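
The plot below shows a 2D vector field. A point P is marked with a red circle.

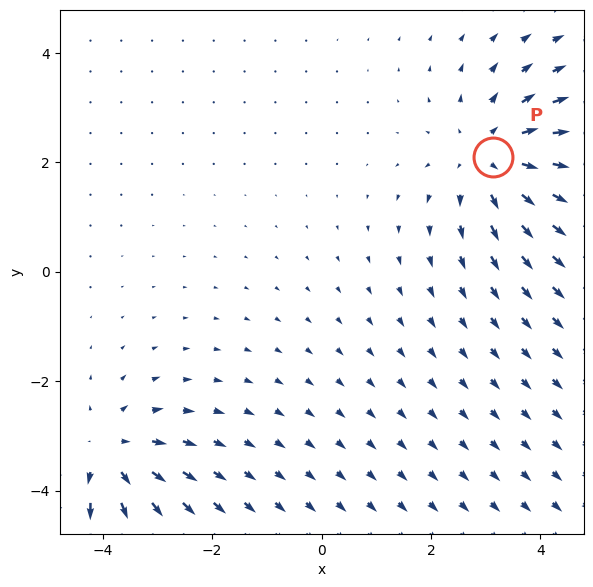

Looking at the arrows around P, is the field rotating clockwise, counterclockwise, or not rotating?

not rotating

Near P at (3.1, 2.1) the arrows show no circulation. The curl there is ≈0.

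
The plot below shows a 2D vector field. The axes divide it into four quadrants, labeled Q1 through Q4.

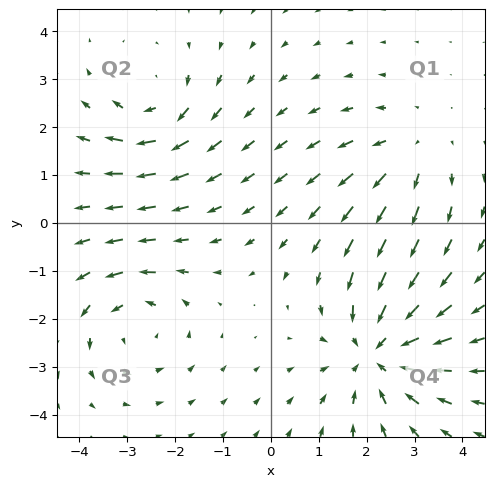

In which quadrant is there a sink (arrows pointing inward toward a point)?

Q4

The sink sits at approximately (2.2, -2.7), which lies in quadrant Q4. The divergence there is about -4, negative as expected for a sink.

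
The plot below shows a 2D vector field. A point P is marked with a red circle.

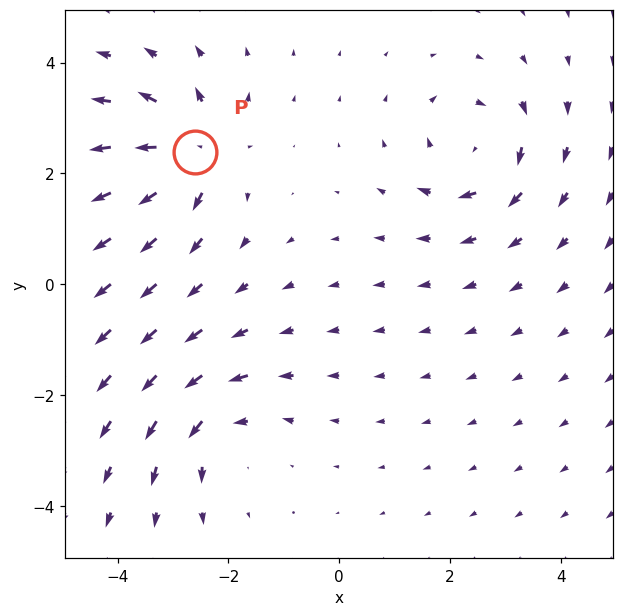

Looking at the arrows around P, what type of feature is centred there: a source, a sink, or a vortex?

source

At P (-2.6, 2.4) the arrows spread outward. Divergence about +6, curl ≈0 — positive divergence with near-zero curl is a source.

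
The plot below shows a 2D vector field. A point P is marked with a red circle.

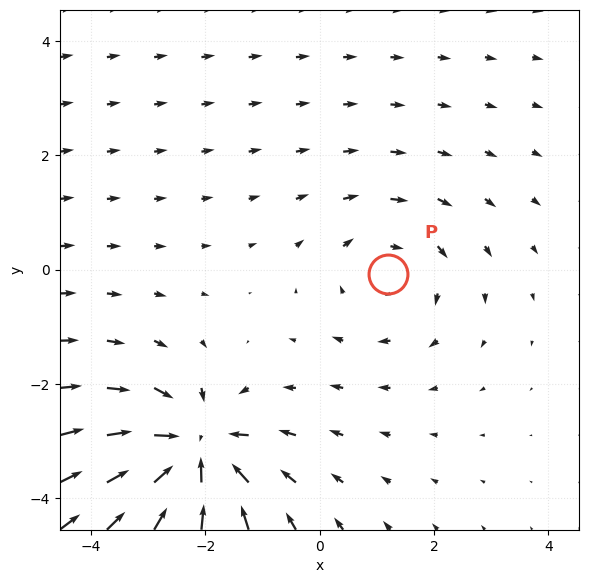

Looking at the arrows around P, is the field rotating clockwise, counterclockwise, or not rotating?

Near P at (1.2, -0.1) the arrows circulate clockwise. The curl (z-component) there is about -2; negative curl means clockwise rotation.

clockwise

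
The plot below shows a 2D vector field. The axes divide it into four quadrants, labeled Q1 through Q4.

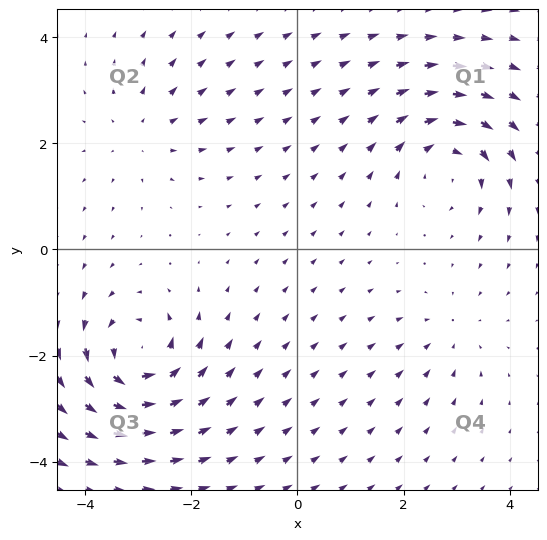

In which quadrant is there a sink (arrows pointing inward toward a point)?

The sink sits at approximately (2.9, -1.5), which lies in quadrant Q4. The divergence there is about -2, negative as expected for a sink.

Q4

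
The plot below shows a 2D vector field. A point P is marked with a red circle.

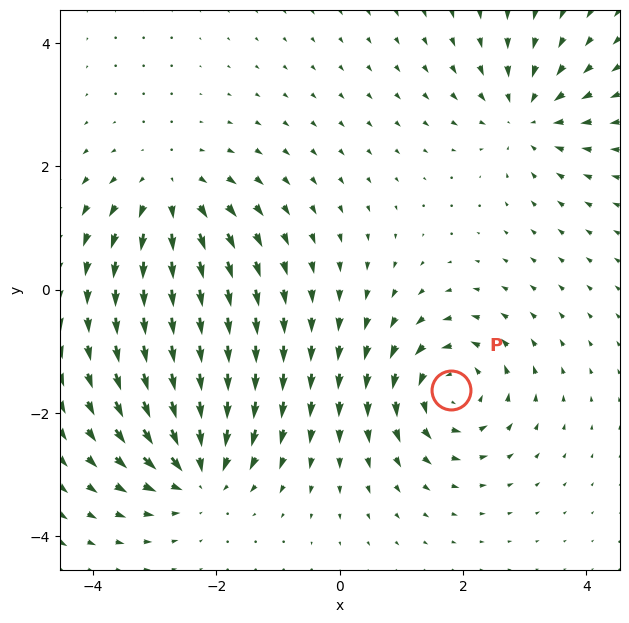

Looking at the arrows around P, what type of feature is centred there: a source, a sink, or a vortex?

At P (1.8, -1.6) the arrows circulate counterclockwise. Divergence ≈0, curl about +6 — near-zero divergence with nonzero curl is a vortex.

vortex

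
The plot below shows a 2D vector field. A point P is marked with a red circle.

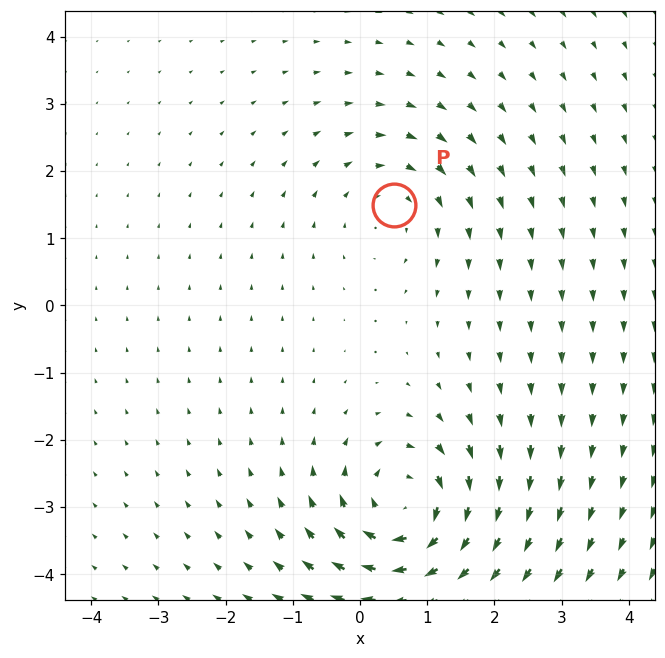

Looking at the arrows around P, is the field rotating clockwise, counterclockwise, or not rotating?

Near P at (0.5, 1.5) the arrows circulate clockwise. The curl (z-component) there is about -3; negative curl means clockwise rotation.

clockwise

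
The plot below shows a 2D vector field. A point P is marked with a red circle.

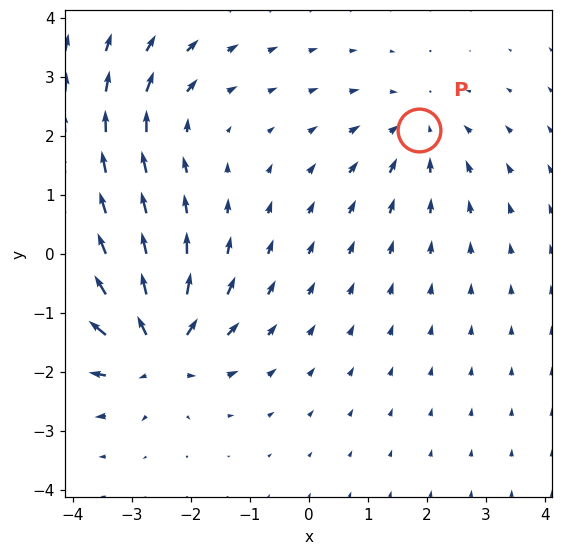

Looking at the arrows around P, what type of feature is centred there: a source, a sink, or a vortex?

At P (1.9, 2.1) the arrows converge inward. Divergence about -3, curl ≈0 — negative divergence with near-zero curl is a sink.

sink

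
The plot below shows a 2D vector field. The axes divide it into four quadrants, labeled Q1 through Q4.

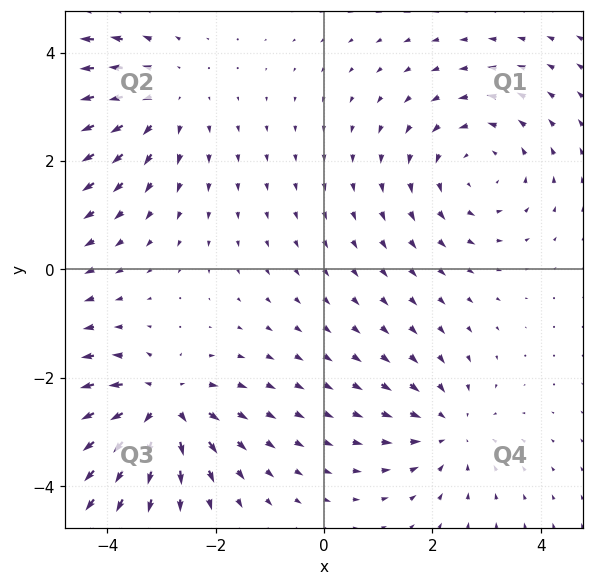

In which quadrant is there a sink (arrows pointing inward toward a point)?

The sink sits at approximately (2.3, -3.0), which lies in quadrant Q4. The divergence there is about -3, negative as expected for a sink.

Q4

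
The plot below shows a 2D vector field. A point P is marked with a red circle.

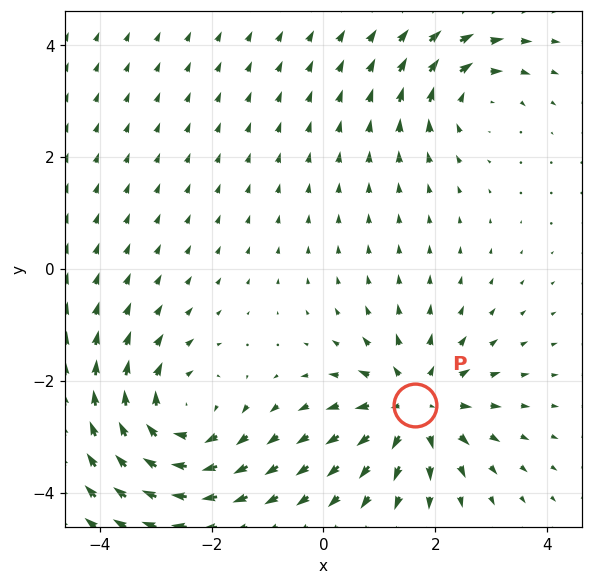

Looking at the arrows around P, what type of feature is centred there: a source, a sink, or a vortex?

source

At P (1.6, -2.4) the arrows spread outward. Divergence about +5, curl ≈0 — positive divergence with near-zero curl is a source.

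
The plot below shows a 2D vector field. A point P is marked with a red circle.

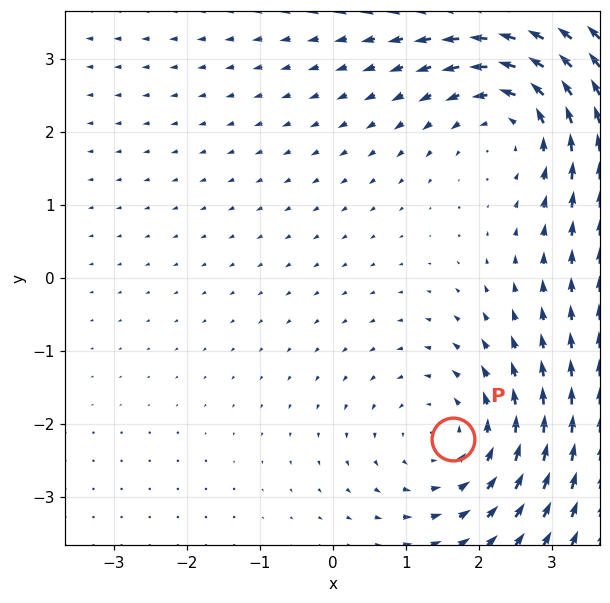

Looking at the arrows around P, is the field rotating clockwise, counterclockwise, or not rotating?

Near P at (1.7, -2.2) the arrows circulate counterclockwise. The curl (z-component) there is about +2; positive curl means counterclockwise rotation.

counterclockwise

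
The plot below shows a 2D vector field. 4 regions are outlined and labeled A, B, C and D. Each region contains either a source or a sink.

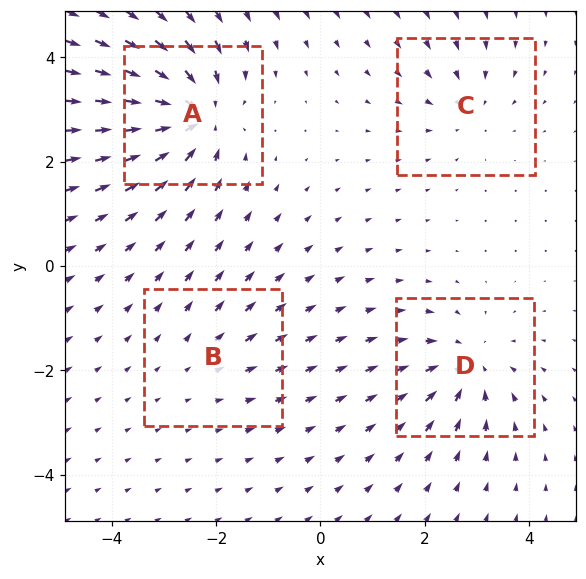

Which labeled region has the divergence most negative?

A

Divergence at each region's feature centre — A: about -7, B: about +2, C: about -3, D: about -5. Region A is most negative.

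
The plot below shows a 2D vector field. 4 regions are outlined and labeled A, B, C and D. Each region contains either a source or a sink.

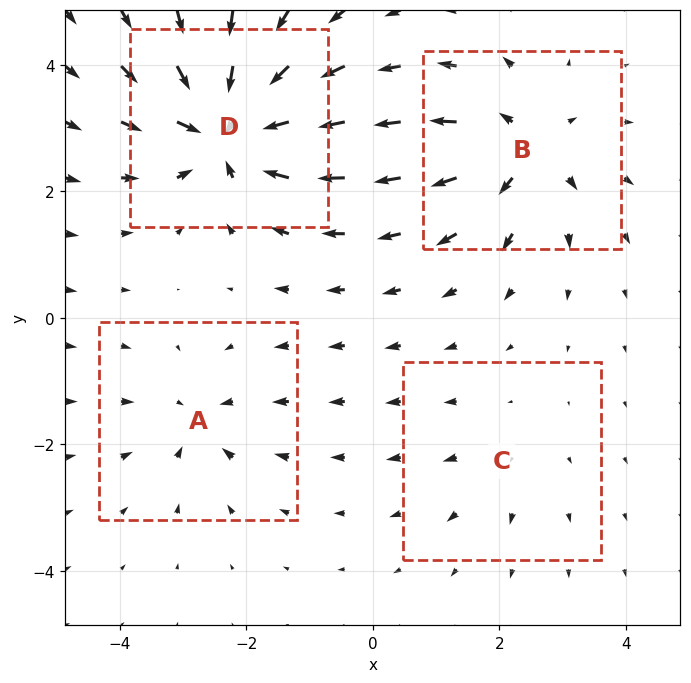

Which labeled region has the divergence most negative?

D

Divergence at each region's feature centre — A: about -4, B: about +6, C: about +2, D: about -8. Region D is most negative.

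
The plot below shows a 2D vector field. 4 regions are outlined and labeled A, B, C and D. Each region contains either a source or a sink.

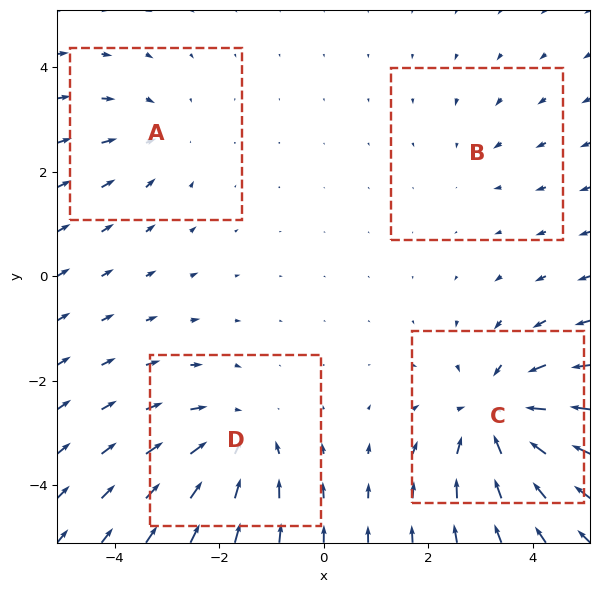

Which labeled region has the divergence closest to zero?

B

Divergence at each region's feature centre — A: about -3, B: about -2, C: about -6, D: about -4. Region B is closest to zero.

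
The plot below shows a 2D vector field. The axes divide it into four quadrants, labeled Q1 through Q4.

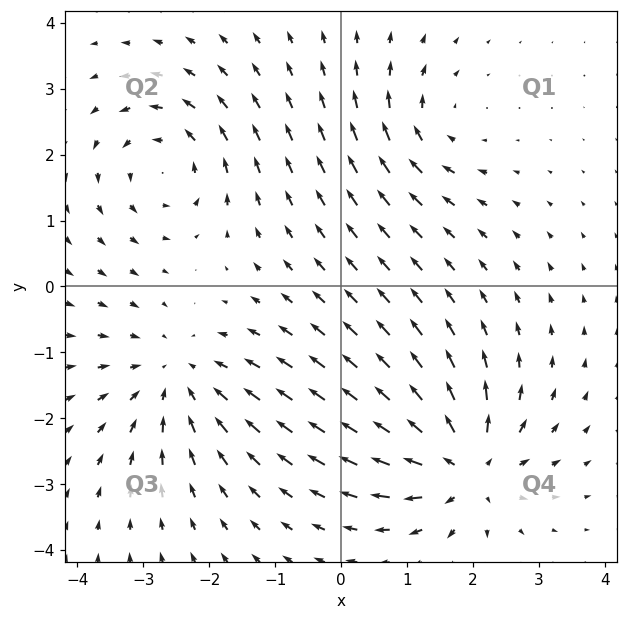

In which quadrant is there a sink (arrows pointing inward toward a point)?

Q3

The sink sits at approximately (-2.5, -1.4), which lies in quadrant Q3. The divergence there is about -4, negative as expected for a sink.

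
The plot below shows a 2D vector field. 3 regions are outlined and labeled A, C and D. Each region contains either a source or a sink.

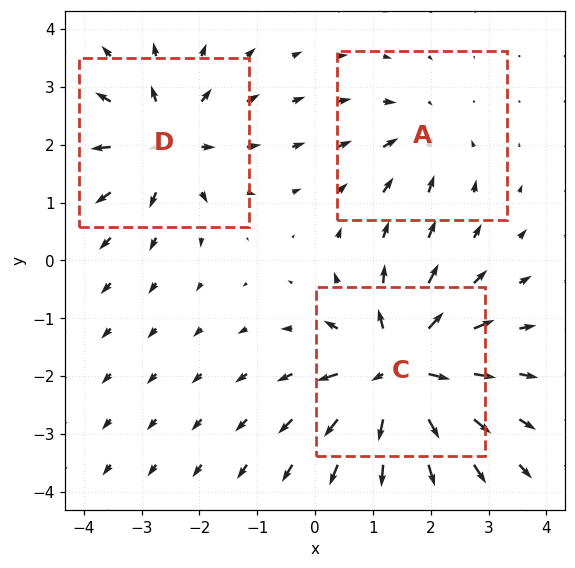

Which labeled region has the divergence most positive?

C

Divergence at each region's feature centre — A: about -2, C: about +6, D: about +4. Region C is most positive.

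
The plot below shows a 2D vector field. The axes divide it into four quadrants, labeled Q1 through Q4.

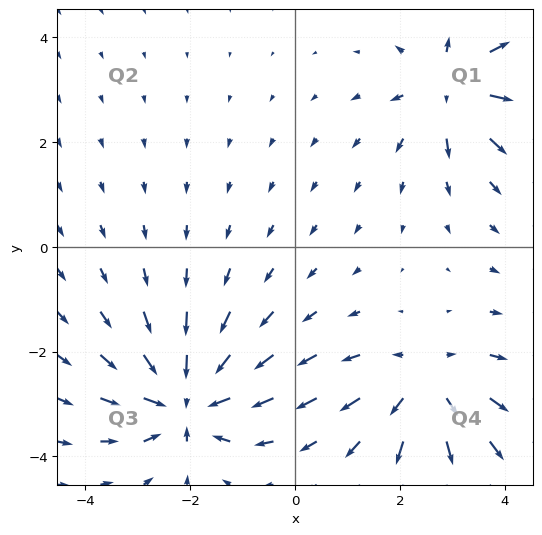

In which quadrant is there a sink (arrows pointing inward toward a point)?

The sink sits at approximately (-2.1, -2.9), which lies in quadrant Q3. The divergence there is about -7, negative as expected for a sink.

Q3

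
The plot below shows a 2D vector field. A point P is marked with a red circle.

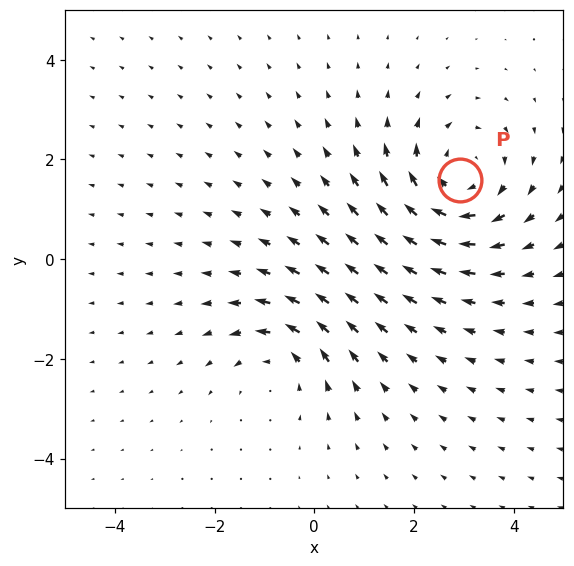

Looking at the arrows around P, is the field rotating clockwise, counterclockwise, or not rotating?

clockwise

Near P at (2.9, 1.6) the arrows circulate clockwise. The curl (z-component) there is about -4; negative curl means clockwise rotation.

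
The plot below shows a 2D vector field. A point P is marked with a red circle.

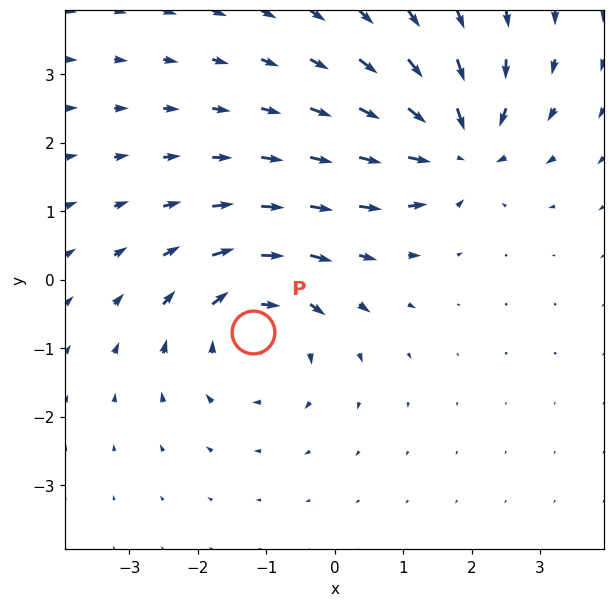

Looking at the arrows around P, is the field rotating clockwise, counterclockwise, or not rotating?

Near P at (-1.2, -0.8) the arrows circulate clockwise. The curl (z-component) there is about -4; negative curl means clockwise rotation.

clockwise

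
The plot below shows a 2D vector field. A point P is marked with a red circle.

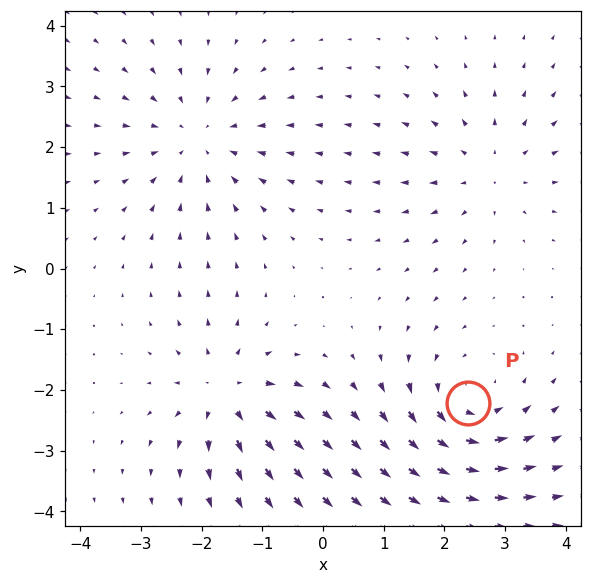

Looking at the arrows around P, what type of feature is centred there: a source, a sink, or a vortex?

At P (2.4, -2.2) the arrows circulate counterclockwise. Divergence ≈0, curl about +5 — near-zero divergence with nonzero curl is a vortex.

vortex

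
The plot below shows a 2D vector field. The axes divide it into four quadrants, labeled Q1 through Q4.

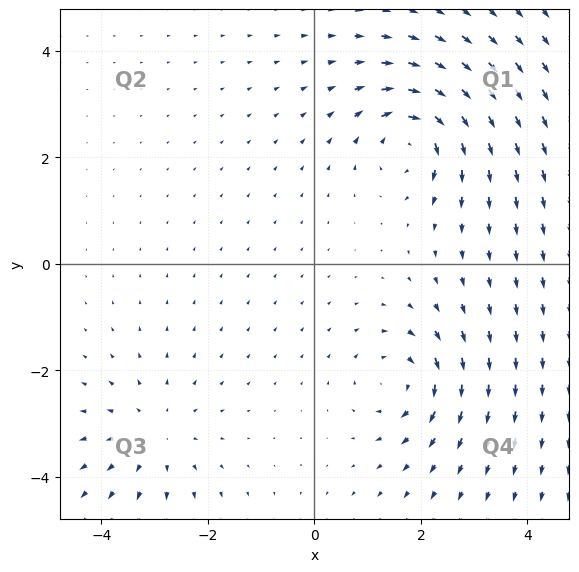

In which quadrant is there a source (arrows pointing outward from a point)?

The source sits at approximately (-3.0, -3.2), which lies in quadrant Q3. The divergence there is about +3, positive as expected for a source.

Q3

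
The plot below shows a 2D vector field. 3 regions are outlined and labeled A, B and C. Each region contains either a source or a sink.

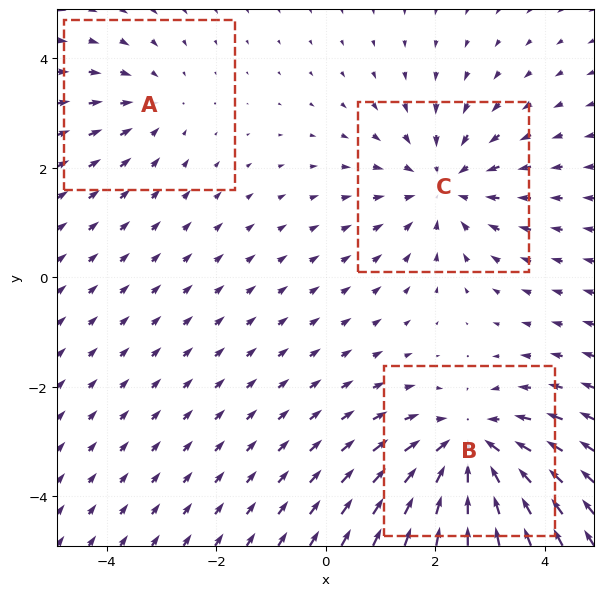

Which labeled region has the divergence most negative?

Divergence at each region's feature centre — A: about -2, B: about -4, C: about -3. Region B is most negative.

B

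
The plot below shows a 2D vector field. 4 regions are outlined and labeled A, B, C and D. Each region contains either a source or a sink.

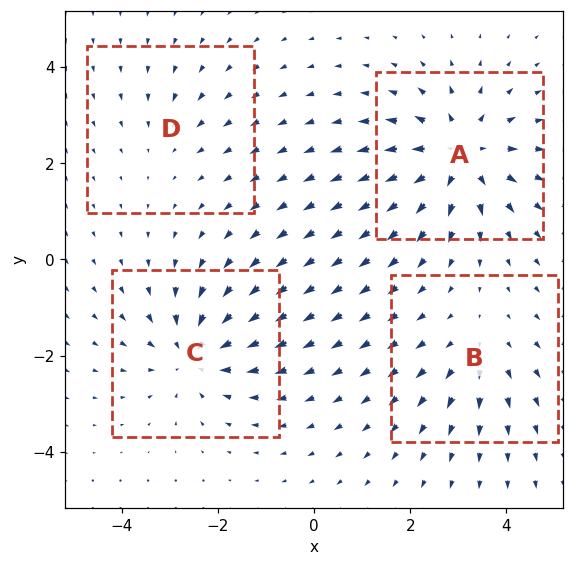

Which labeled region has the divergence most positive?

Divergence at each region's feature centre — A: about +6, B: about +3, C: about -5, D: about -2. Region A is most positive.

A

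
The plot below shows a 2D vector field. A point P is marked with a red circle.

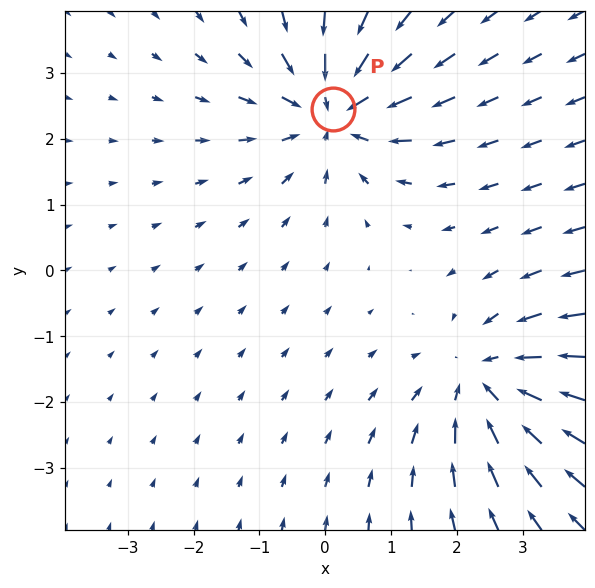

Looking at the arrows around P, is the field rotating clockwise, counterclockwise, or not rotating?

Near P at (0.1, 2.5) the arrows show no circulation. The curl there is ≈0.

not rotating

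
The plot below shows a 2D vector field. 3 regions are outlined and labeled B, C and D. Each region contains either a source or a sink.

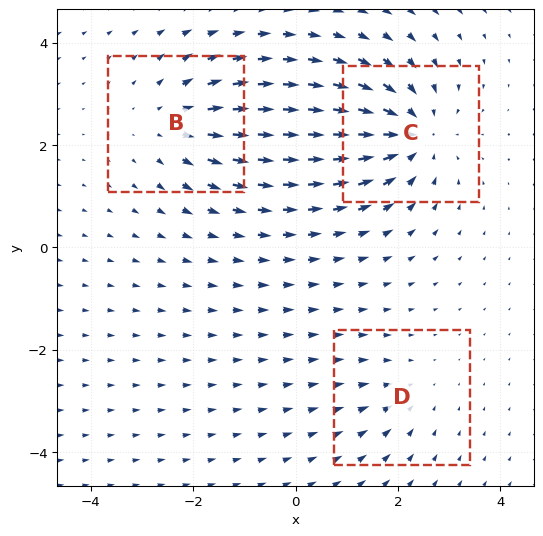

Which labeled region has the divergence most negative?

Divergence at each region's feature centre — B: about +3, C: about -5, D: about -2. Region C is most negative.

C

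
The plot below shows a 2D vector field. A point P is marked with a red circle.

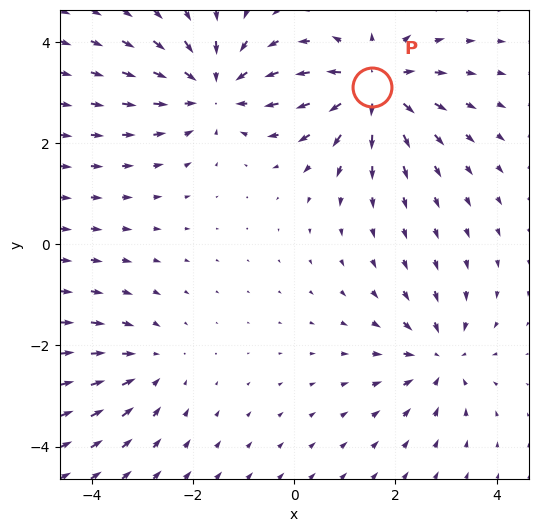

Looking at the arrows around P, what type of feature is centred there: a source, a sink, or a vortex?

At P (1.5, 3.1) the arrows spread outward. Divergence about +5, curl ≈0 — positive divergence with near-zero curl is a source.

source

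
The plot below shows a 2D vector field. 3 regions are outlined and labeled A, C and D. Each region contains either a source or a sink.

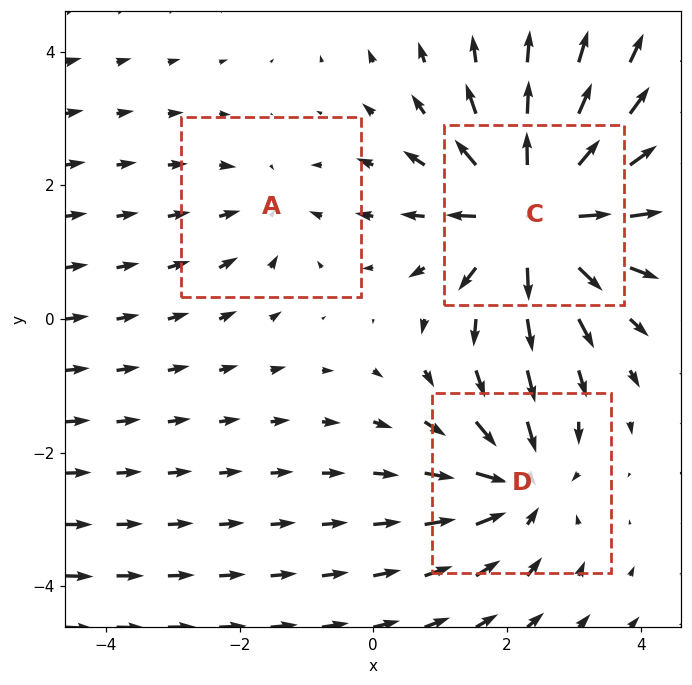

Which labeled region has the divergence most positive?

C

Divergence at each region's feature centre — A: about -2, C: about +5, D: about -3. Region C is most positive.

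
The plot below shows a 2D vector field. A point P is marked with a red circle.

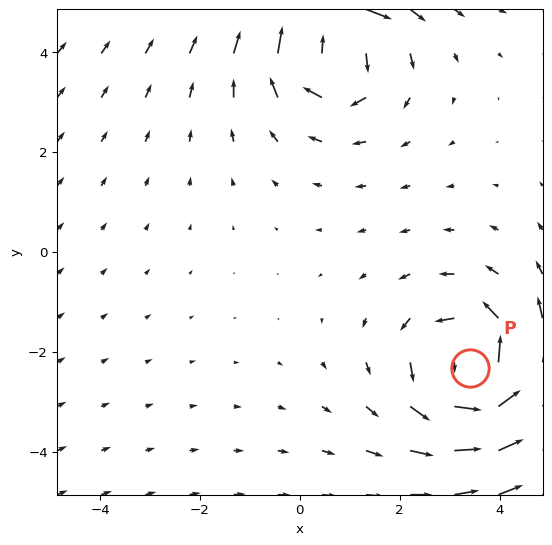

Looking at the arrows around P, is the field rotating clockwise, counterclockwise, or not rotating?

counterclockwise

Near P at (3.4, -2.3) the arrows circulate counterclockwise. The curl (z-component) there is about +3; positive curl means counterclockwise rotation.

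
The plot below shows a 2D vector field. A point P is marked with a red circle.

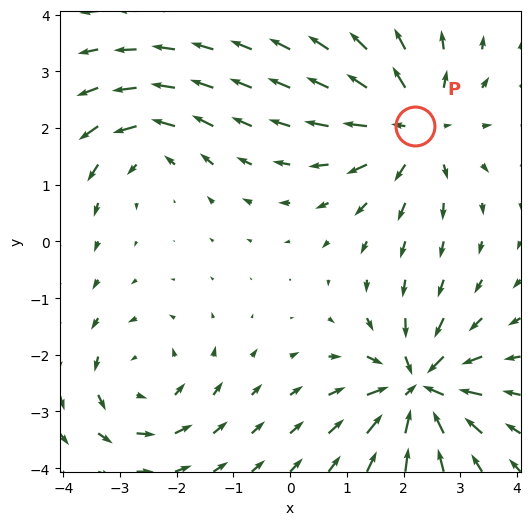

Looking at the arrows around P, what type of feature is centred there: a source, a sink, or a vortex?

source

At P (2.2, 2.0) the arrows spread outward. Divergence about +5, curl ≈0 — positive divergence with near-zero curl is a source.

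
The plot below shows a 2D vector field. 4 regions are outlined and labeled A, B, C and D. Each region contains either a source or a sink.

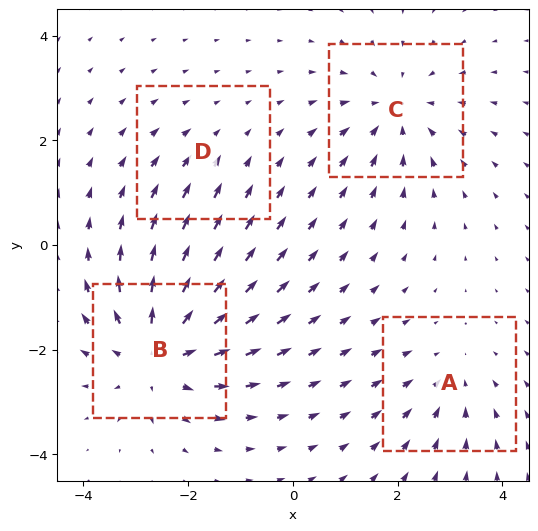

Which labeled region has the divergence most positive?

B

Divergence at each region's feature centre — A: about -3, B: about +5, C: about -4, D: about -2. Region B is most positive.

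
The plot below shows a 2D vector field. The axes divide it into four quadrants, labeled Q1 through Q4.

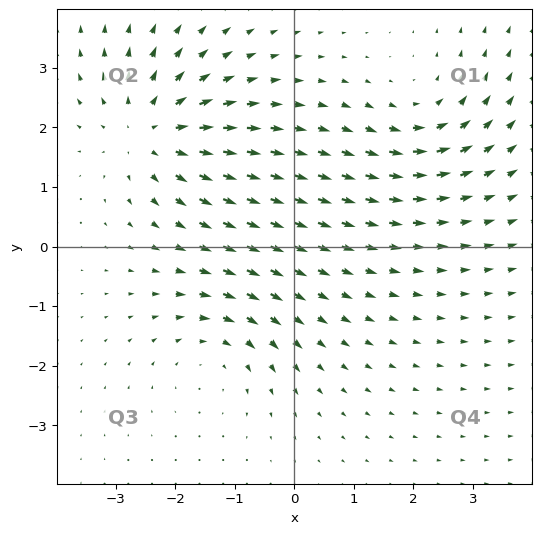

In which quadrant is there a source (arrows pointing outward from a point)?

The source sits at approximately (-2.4, 1.9), which lies in quadrant Q2. The divergence there is about +5, positive as expected for a source.

Q2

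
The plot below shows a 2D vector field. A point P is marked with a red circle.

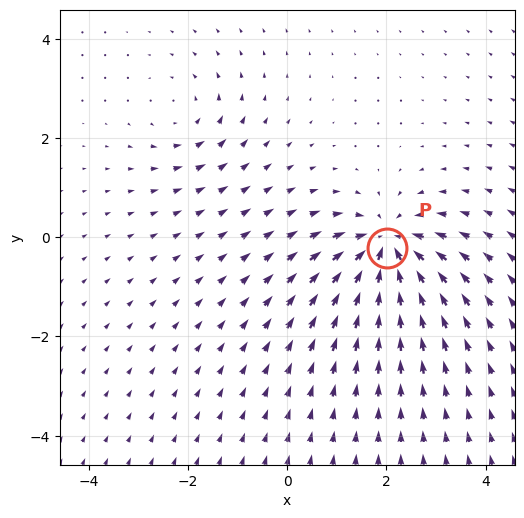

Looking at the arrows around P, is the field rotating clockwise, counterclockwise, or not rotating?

not rotating

Near P at (2.0, -0.2) the arrows show no circulation. The curl there is ≈0.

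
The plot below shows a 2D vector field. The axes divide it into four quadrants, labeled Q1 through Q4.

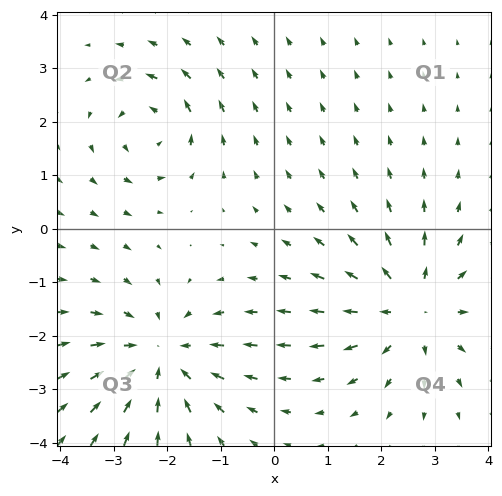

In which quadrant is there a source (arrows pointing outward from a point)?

Q4

The source sits at approximately (2.6, -1.5), which lies in quadrant Q4. The divergence there is about +4, positive as expected for a source.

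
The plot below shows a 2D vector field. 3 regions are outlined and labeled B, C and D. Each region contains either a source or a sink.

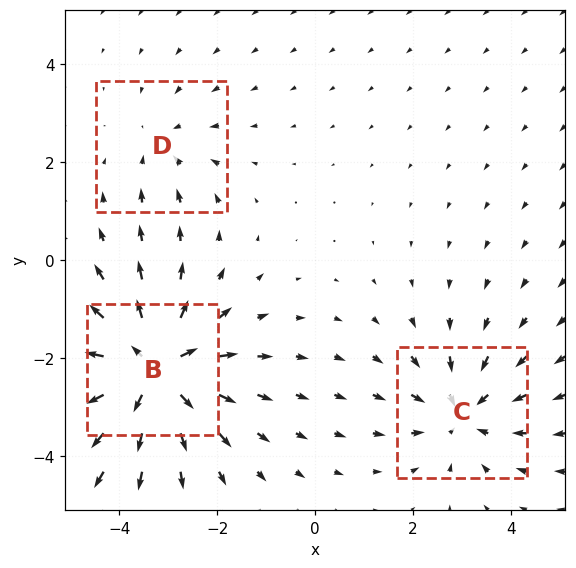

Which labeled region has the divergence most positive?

B

Divergence at each region's feature centre — B: about +5, C: about -3, D: about -2. Region B is most positive.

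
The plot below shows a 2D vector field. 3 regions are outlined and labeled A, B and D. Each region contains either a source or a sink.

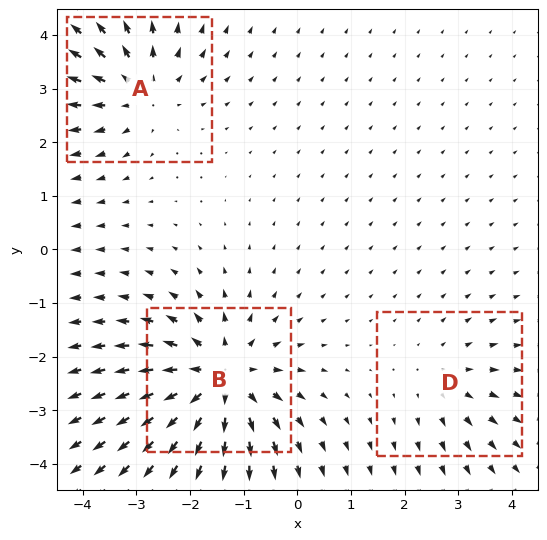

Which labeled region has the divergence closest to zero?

D

Divergence at each region's feature centre — A: about +3, B: about +5, D: about +2. Region D is closest to zero.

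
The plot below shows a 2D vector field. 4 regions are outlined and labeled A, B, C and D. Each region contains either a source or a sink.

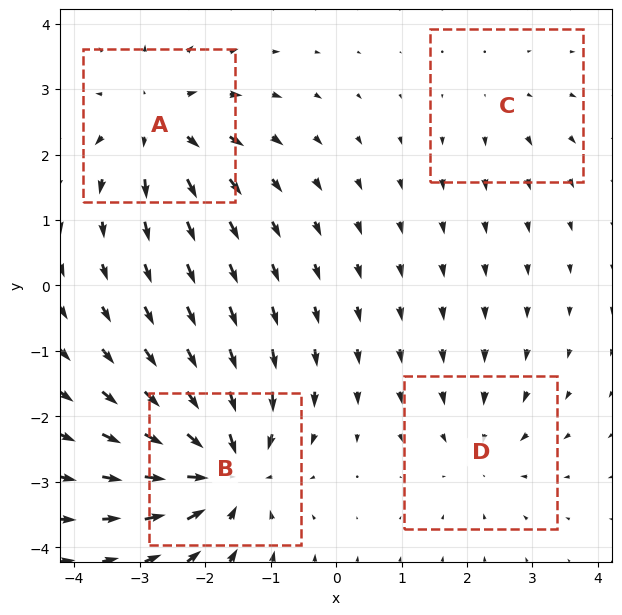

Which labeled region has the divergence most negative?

B

Divergence at each region's feature centre — A: about +5, B: about -7, C: about +2, D: about -3. Region B is most negative.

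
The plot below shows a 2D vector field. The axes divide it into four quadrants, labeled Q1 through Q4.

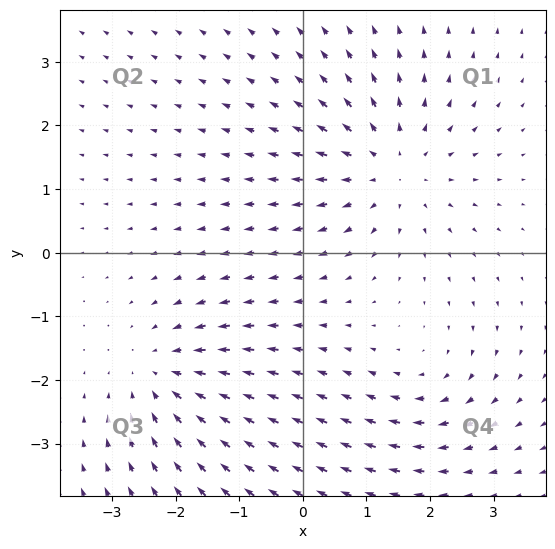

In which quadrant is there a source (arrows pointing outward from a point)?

The source sits at approximately (1.4, 1.3), which lies in quadrant Q1. The divergence there is about +4, positive as expected for a source.

Q1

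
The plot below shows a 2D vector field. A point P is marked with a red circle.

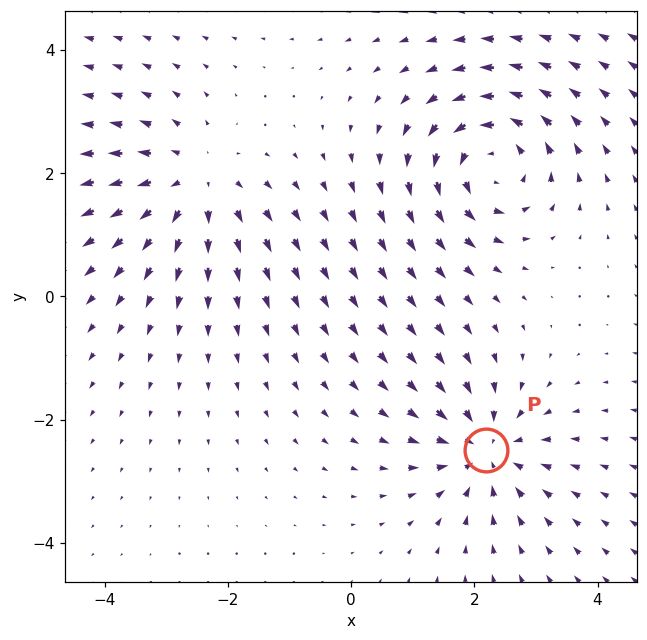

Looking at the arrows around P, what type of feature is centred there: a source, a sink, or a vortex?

At P (2.2, -2.5) the arrows converge inward. Divergence about -3, curl ≈0 — negative divergence with near-zero curl is a sink.

sink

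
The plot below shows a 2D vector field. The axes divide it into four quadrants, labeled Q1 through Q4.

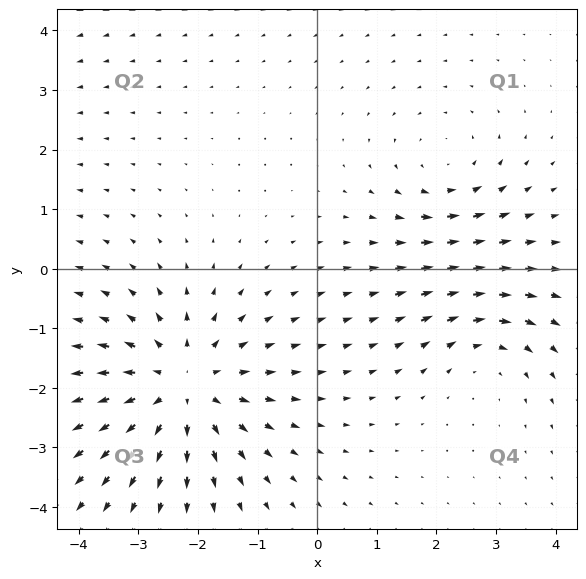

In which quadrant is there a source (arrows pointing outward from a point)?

Q3

The source sits at approximately (-2.2, -2.0), which lies in quadrant Q3. The divergence there is about +4, positive as expected for a source.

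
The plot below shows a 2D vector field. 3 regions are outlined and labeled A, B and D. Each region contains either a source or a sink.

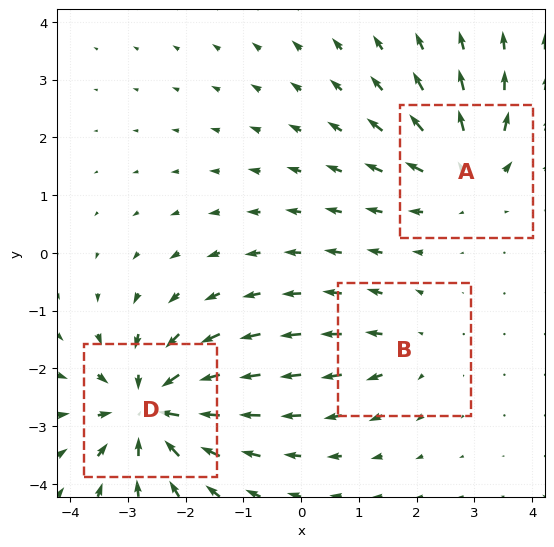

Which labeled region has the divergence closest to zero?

Divergence at each region's feature centre — A: about +3, B: about +2, D: about -5. Region B is closest to zero.

B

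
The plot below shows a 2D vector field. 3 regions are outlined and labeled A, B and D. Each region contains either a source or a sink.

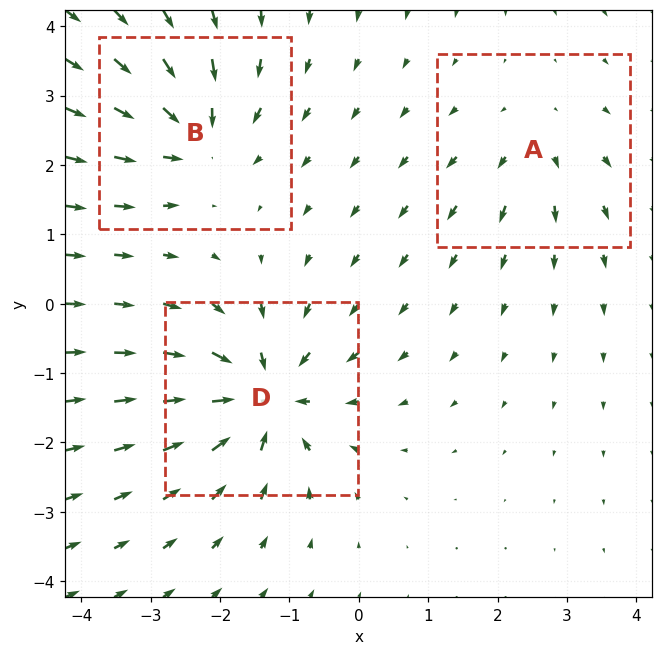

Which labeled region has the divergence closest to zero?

Divergence at each region's feature centre — A: about +2, B: about -4, D: about -6. Region A is closest to zero.

A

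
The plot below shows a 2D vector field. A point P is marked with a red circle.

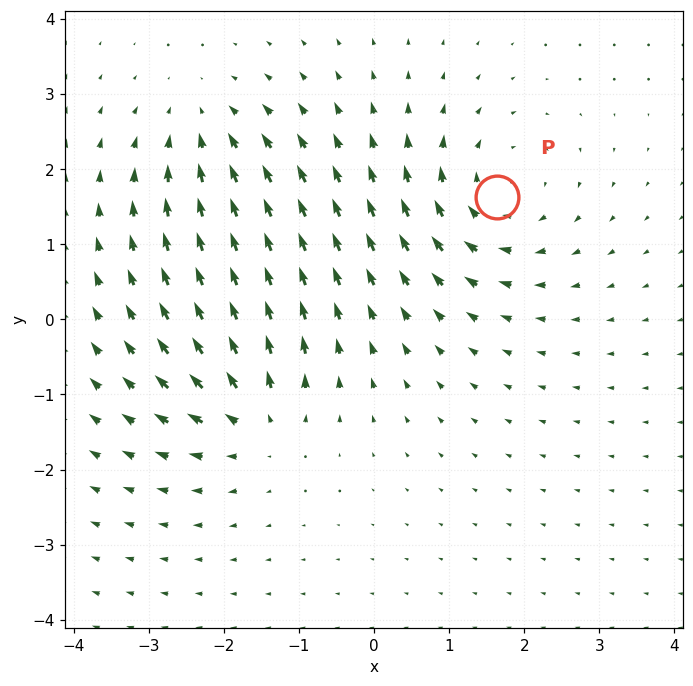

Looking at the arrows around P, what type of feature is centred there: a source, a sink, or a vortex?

At P (1.6, 1.6) the arrows circulate clockwise. Divergence ≈0, curl about -5 — near-zero divergence with nonzero curl is a vortex.

vortex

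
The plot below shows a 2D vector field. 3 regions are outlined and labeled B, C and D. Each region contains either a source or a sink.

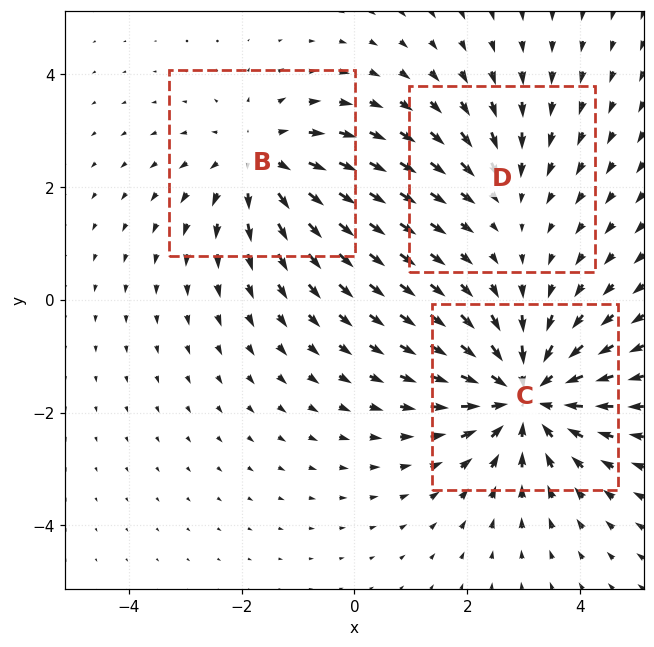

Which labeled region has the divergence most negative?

Divergence at each region's feature centre — B: about +3, C: about -4, D: about -2. Region C is most negative.

C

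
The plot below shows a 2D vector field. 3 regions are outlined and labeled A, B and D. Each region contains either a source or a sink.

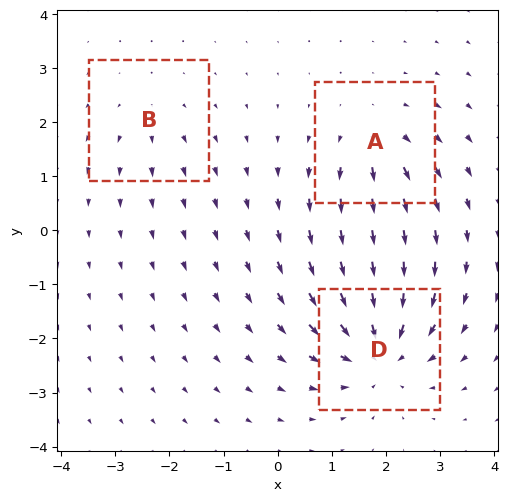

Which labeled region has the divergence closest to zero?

B

Divergence at each region's feature centre — A: about +3, B: about +2, D: about -5. Region B is closest to zero.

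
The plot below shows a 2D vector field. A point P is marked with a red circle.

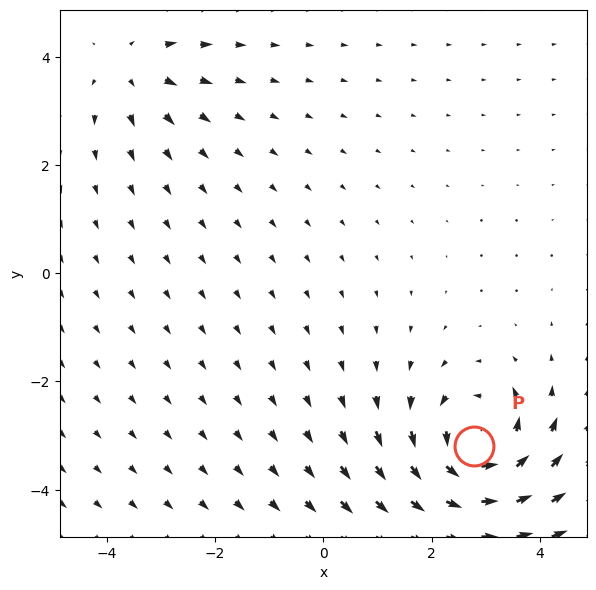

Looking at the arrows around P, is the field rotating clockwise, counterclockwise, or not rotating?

counterclockwise

Near P at (2.8, -3.2) the arrows circulate counterclockwise. The curl (z-component) there is about +5; positive curl means counterclockwise rotation.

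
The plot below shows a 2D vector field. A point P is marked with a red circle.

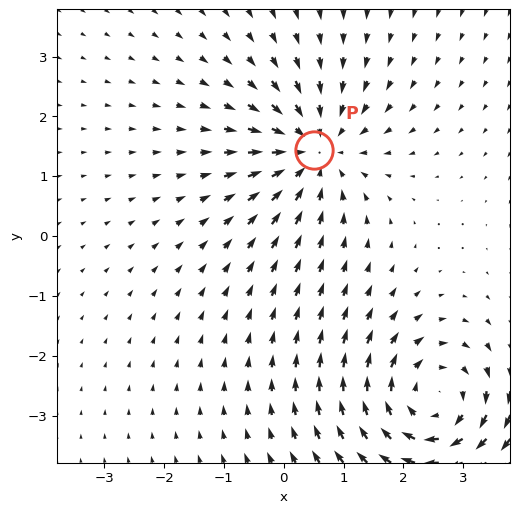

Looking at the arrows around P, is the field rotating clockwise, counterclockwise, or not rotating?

Near P at (0.5, 1.4) the arrows show no circulation. The curl there is ≈0.

not rotating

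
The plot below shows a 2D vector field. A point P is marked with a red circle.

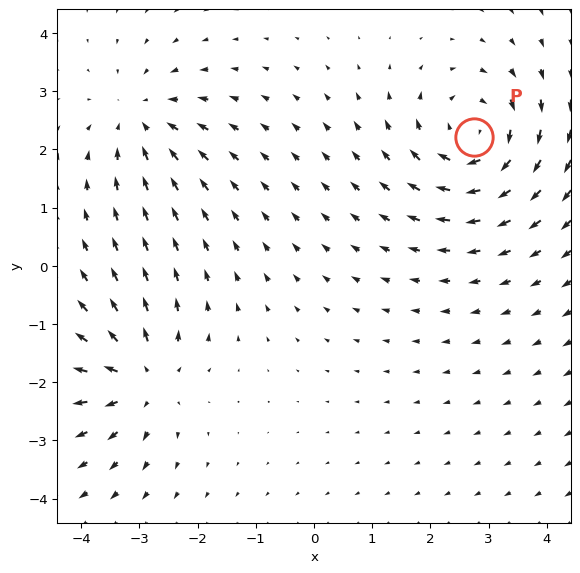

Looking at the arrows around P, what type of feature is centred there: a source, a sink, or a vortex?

vortex

At P (2.7, 2.2) the arrows circulate clockwise. Divergence ≈0, curl about -5 — near-zero divergence with nonzero curl is a vortex.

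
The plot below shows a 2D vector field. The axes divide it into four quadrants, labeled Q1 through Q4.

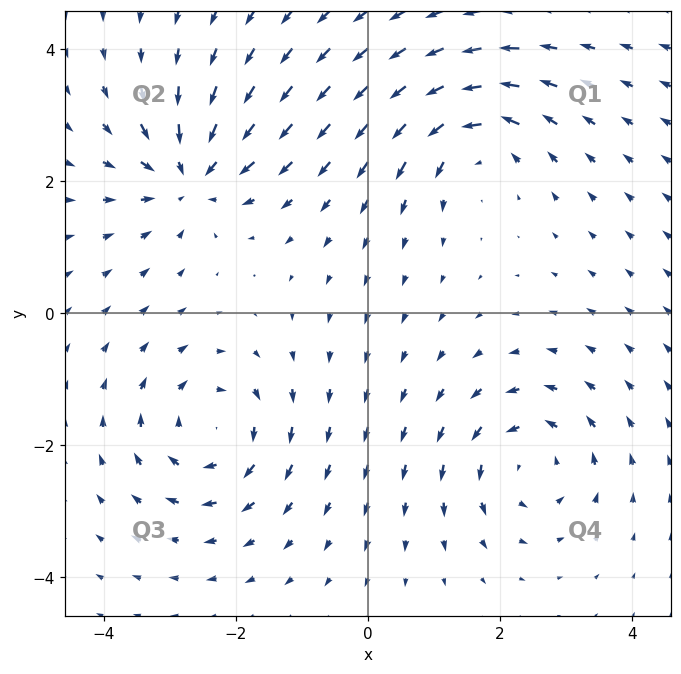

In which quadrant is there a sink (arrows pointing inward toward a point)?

Q2

The sink sits at approximately (-2.7, 2.1), which lies in quadrant Q2. The divergence there is about -5, negative as expected for a sink.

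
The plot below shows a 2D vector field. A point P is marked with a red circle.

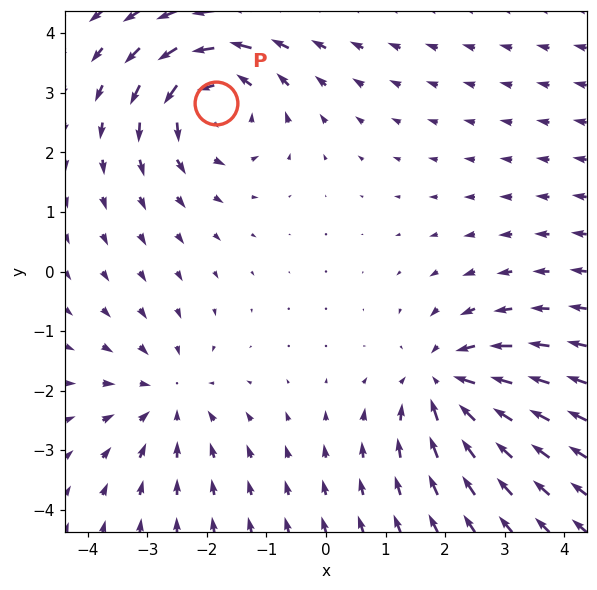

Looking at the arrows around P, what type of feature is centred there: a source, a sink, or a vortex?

At P (-1.9, 2.8) the arrows circulate counterclockwise. Divergence ≈0, curl about +4 — near-zero divergence with nonzero curl is a vortex.

vortex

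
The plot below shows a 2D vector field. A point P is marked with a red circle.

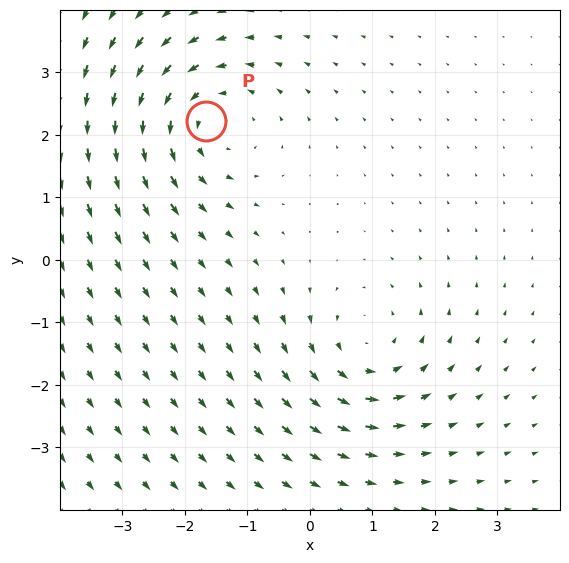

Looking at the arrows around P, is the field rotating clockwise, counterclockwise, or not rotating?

counterclockwise

Near P at (-1.7, 2.2) the arrows circulate counterclockwise. The curl (z-component) there is about +4; positive curl means counterclockwise rotation.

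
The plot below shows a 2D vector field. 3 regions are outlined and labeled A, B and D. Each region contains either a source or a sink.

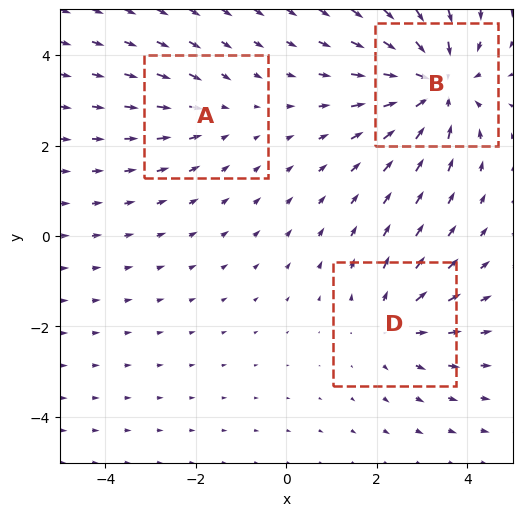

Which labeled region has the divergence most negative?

Divergence at each region's feature centre — A: about -2, B: about -5, D: about +3. Region B is most negative.

B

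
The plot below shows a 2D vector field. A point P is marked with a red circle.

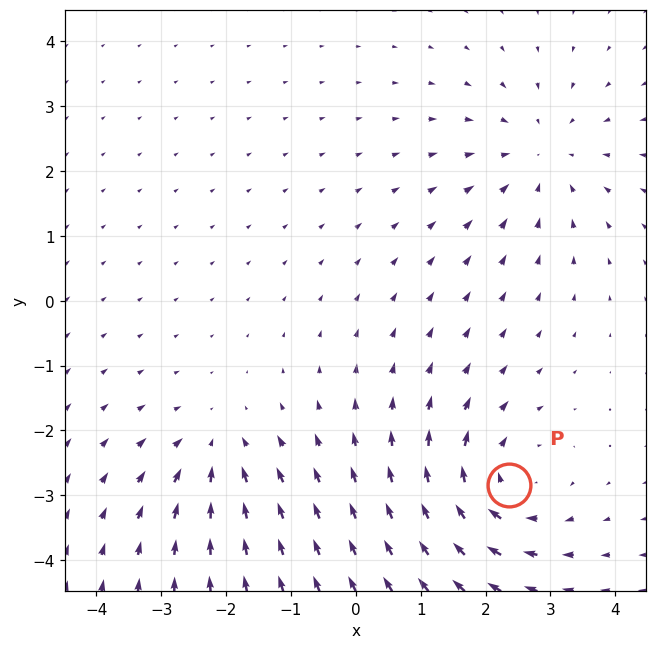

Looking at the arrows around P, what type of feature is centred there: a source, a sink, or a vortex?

vortex

At P (2.4, -2.8) the arrows circulate clockwise. Divergence ≈0, curl about -5 — near-zero divergence with nonzero curl is a vortex.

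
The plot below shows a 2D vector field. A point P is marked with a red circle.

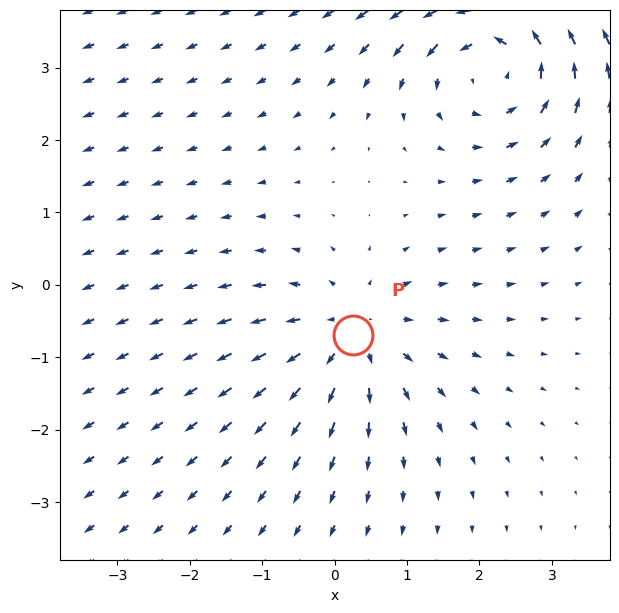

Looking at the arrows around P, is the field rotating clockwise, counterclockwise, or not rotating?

not rotating

Near P at (0.2, -0.7) the arrows show no circulation. The curl there is ≈0.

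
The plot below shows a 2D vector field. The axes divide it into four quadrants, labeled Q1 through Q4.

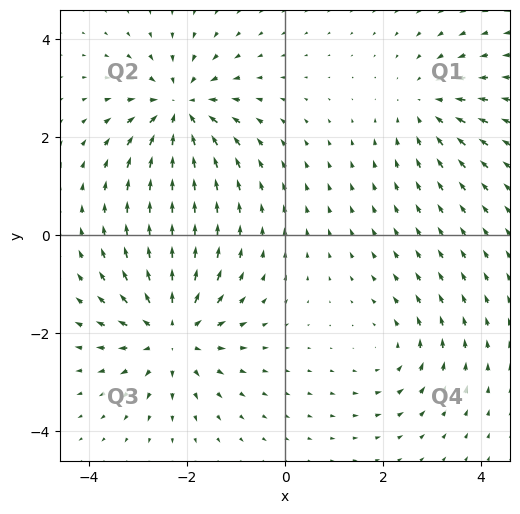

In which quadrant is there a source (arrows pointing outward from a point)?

Q3

The source sits at approximately (-2.3, -2.0), which lies in quadrant Q3. The divergence there is about +5, positive as expected for a source.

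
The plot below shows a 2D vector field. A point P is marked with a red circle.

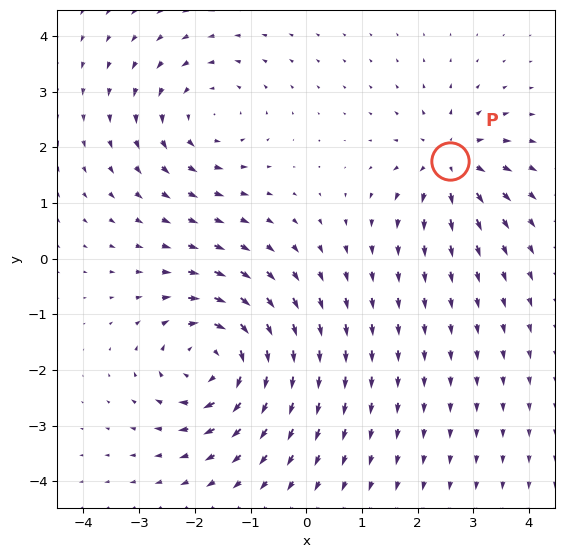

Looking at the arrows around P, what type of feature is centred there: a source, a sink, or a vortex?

source

At P (2.6, 1.8) the arrows spread outward. Divergence about +4, curl ≈0 — positive divergence with near-zero curl is a source.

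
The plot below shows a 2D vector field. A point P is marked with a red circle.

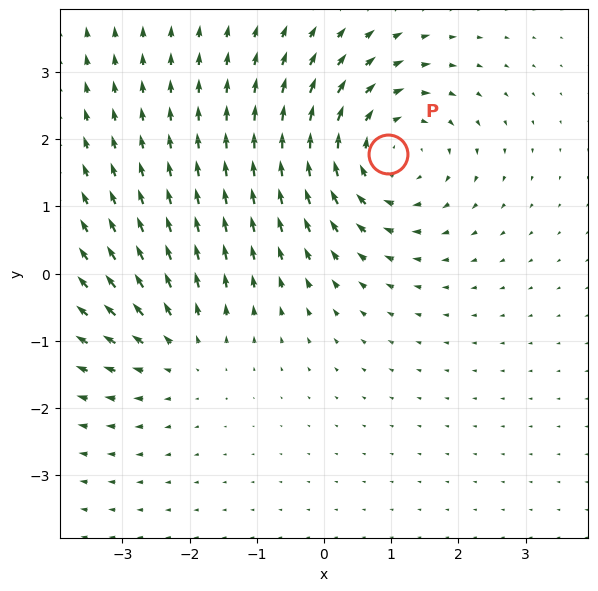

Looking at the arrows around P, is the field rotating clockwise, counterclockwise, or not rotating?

Near P at (1.0, 1.8) the arrows circulate clockwise. The curl (z-component) there is about -3; negative curl means clockwise rotation.

clockwise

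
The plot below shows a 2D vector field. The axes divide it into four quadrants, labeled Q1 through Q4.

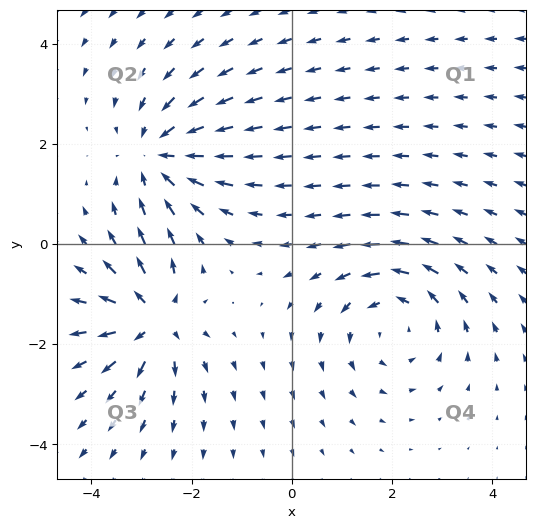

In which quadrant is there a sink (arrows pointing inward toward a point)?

The sink sits at approximately (-2.6, 1.8), which lies in quadrant Q2. The divergence there is about -4, negative as expected for a sink.

Q2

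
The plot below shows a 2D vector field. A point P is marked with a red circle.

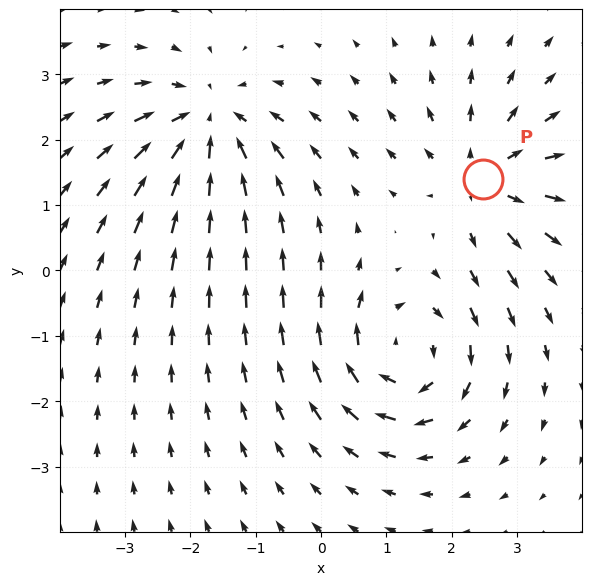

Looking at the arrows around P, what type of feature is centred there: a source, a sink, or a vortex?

source

At P (2.5, 1.4) the arrows spread outward. Divergence about +4, curl ≈0 — positive divergence with near-zero curl is a source.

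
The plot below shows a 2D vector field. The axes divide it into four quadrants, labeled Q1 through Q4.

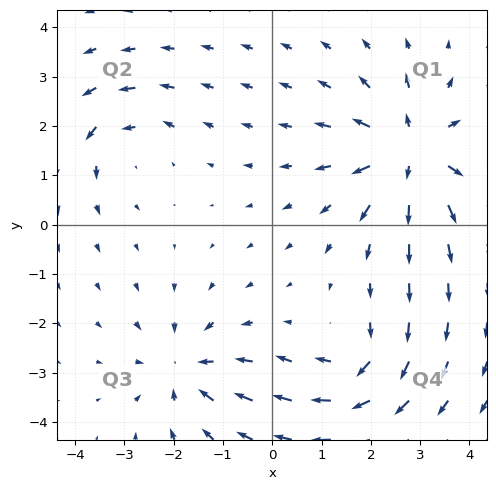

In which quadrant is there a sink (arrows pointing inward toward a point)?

Q3

The sink sits at approximately (-1.7, -2.9), which lies in quadrant Q3. The divergence there is about -3, negative as expected for a sink.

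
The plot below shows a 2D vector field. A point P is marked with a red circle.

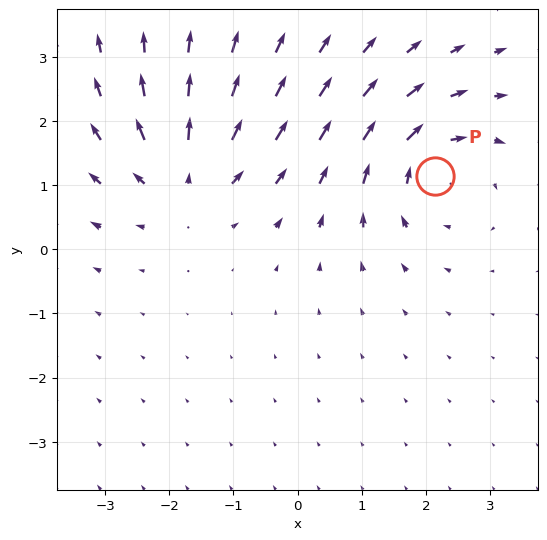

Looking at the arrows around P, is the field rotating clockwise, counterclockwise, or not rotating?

clockwise

Near P at (2.1, 1.1) the arrows circulate clockwise. The curl (z-component) there is about -4; negative curl means clockwise rotation.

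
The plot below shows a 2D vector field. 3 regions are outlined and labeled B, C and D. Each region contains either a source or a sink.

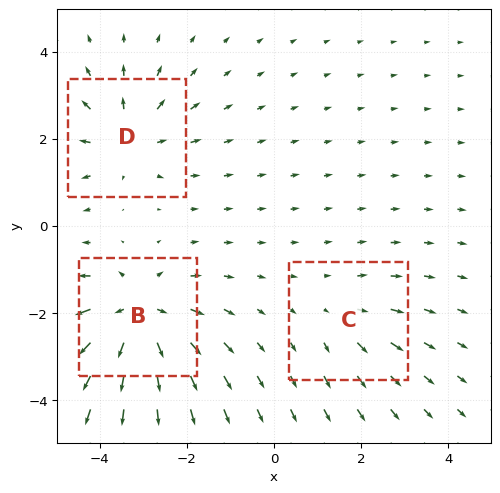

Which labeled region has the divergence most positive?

Divergence at each region's feature centre — B: about +5, C: about +2, D: about +3. Region B is most positive.

B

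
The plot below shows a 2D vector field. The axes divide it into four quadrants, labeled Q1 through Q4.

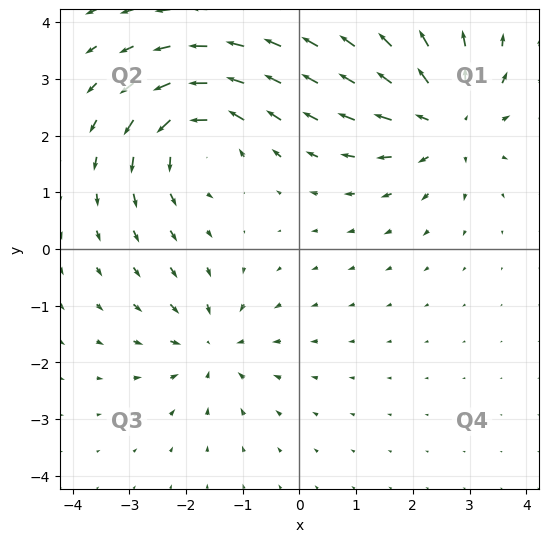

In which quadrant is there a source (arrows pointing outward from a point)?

The source sits at approximately (2.6, 2.3), which lies in quadrant Q1. The divergence there is about +4, positive as expected for a source.

Q1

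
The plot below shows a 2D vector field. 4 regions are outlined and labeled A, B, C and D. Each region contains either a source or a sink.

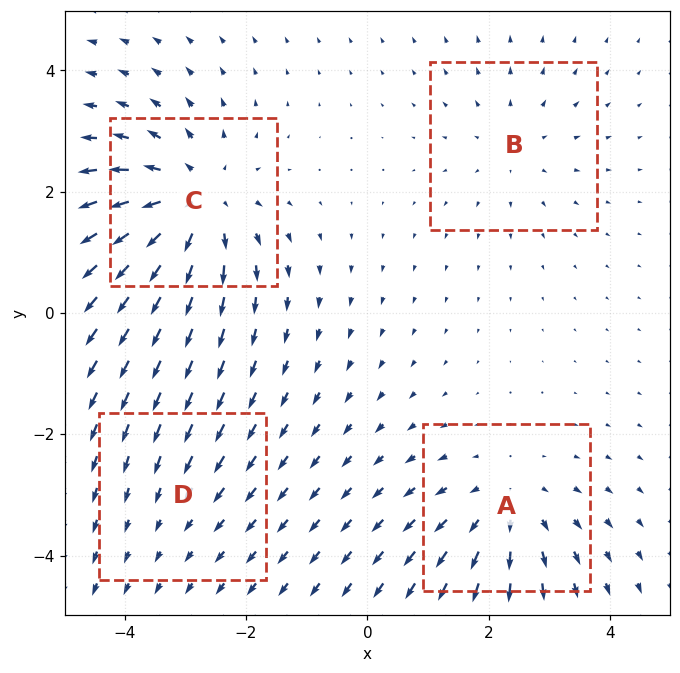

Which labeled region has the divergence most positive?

C

Divergence at each region's feature centre — A: about +4, B: about +3, C: about +6, D: about -2. Region C is most positive.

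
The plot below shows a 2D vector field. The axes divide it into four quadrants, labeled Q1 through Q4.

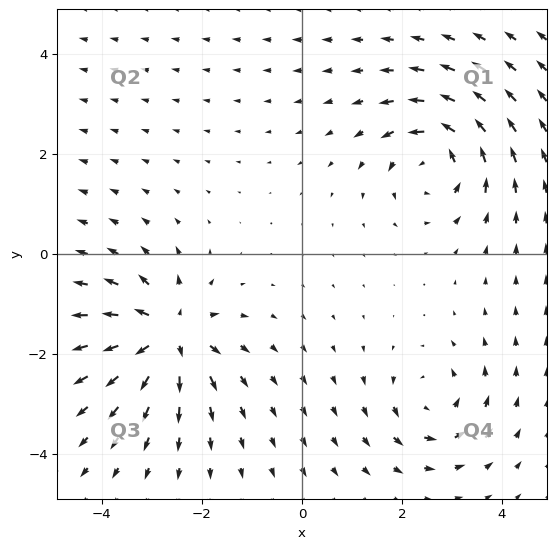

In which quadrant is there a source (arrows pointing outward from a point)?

Q3

The source sits at approximately (-2.7, -1.6), which lies in quadrant Q3. The divergence there is about +7, positive as expected for a source.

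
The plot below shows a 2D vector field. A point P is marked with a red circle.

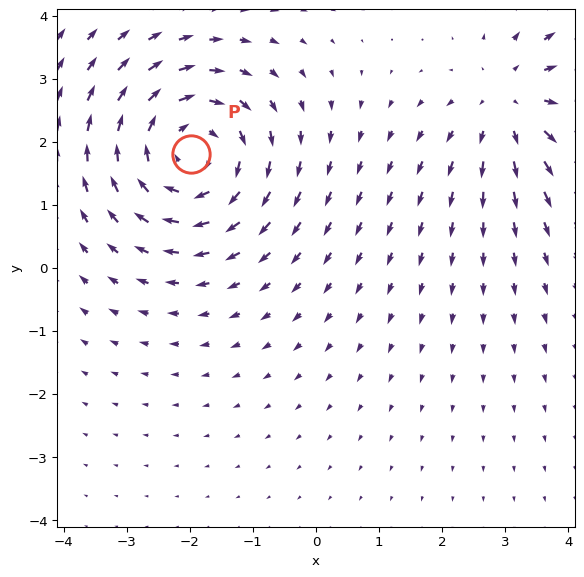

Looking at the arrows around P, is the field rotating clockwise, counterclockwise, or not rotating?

clockwise

Near P at (-2.0, 1.8) the arrows circulate clockwise. The curl (z-component) there is about -4; negative curl means clockwise rotation.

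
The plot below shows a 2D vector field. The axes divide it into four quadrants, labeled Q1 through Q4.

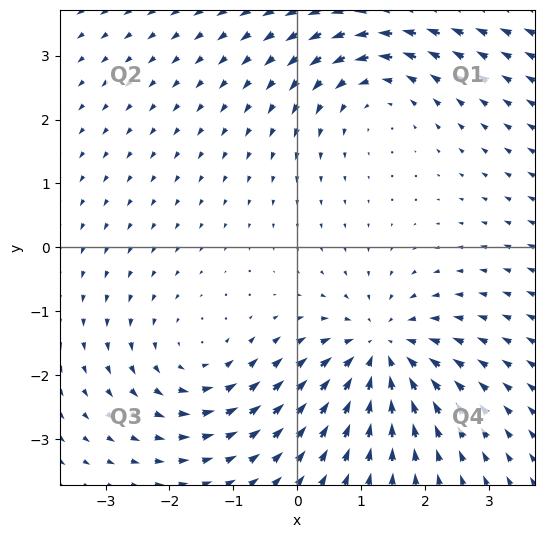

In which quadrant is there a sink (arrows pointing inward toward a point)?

Q4

The sink sits at approximately (1.3, -1.6), which lies in quadrant Q4. The divergence there is about -5, negative as expected for a sink.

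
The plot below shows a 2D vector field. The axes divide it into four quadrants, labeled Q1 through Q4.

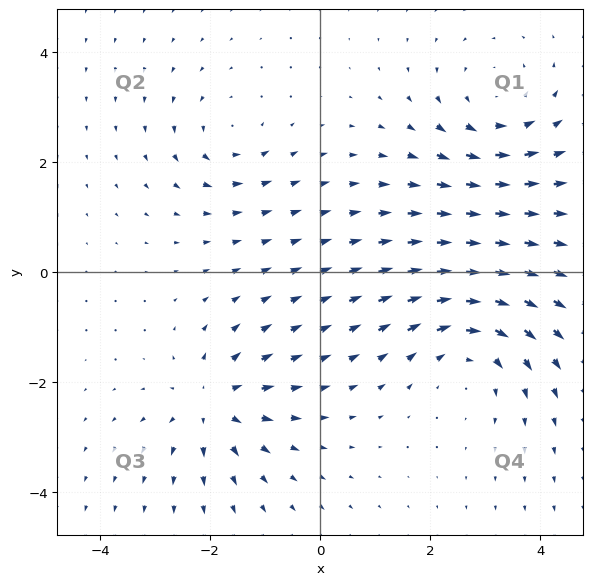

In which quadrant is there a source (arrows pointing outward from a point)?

Q3

The source sits at approximately (-1.9, -2.4), which lies in quadrant Q3. The divergence there is about +5, positive as expected for a source.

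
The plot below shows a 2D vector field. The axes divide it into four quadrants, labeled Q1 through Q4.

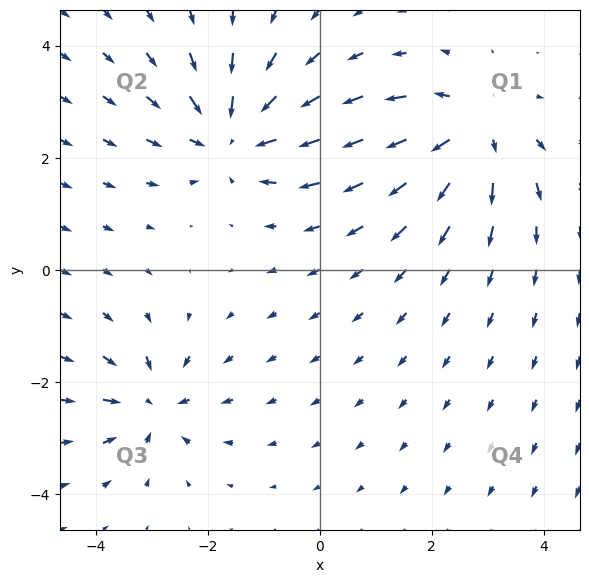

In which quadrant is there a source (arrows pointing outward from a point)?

Q1

The source sits at approximately (2.8, 2.5), which lies in quadrant Q1. The divergence there is about +4, positive as expected for a source.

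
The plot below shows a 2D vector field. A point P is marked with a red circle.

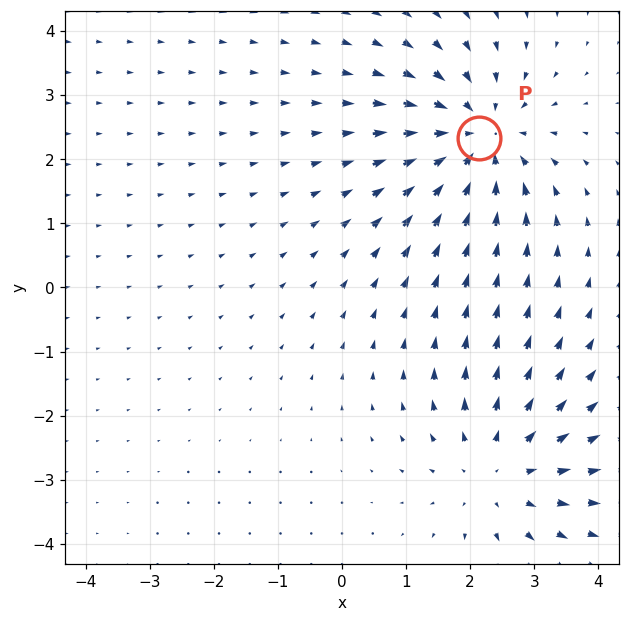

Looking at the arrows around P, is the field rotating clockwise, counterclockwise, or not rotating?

Near P at (2.1, 2.3) the arrows show no circulation. The curl there is ≈0.

not rotating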